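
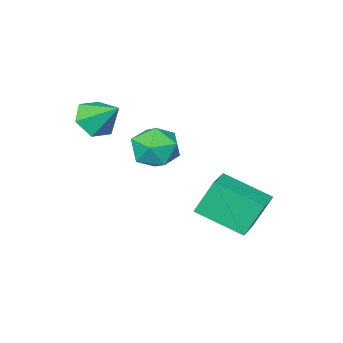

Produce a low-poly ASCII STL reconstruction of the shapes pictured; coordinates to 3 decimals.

solid 
facet normal -0.486 -0.363 0.795
outer loop
vertex -0.247 0.029 3.234
vertex 0.364 -0.734 3.259
vertex 0.575 0.08 3.76
endloop
endfacet
facet normal -0.520 0.350 0.779
outer loop
vertex -0.247 0.029 3.234
vertex 0.575 0.08 3.76
vertex 0.289 0.846 3.225
endloop
endfacet
facet normal -0.824 0.542 0.163
outer loop
vertex -0.247 0.029 3.234
vertex 0.289 0.846 3.225
vertex -0.099 0.507 2.394
endloop
endfacet
facet normal -0.978 -0.051 -0.202
outer loop
vertex -0.247 0.029 3.234
vertex -0.099 0.507 2.394
vertex -0.052 -0.469 2.415
endloop
endfacet
facet normal -0.770 -0.610 0.188
outer loop
vertex -0.247 0.029 3.234
vertex -0.052 -0.469 2.415
vertex 0.364 -0.734 3.259
endloop
endfacet
facet normal 0.148 0.603 0.784
outer loop
vertex 0.289 0.846 3.225
vertex 0.575 0.08 3.76
vertex 1.232 0.589 3.245
endloop
endfacet
facet normal 0.203 -0.551 0.810
outer loop
vertex 0.575 0.08 3.76
vertex 0.364 -0.734 3.259
vertex 1.279 -0.387 3.266
endloop
endfacet
facet normal -0.256 -0.951 -0.173
outer loop
vertex 0.364 -0.734 3.259
vertex -0.052 -0.469 2.415
vertex 0.891 -0.726 2.435
endloop
endfacet
facet normal -0.594 -0.046 -0.803
outer loop
vertex -0.052 -0.469 2.415
vertex -0.099 0.507 2.394
vertex 0.605 0.04 1.9
endloop
endfacet
facet normal -0.345 0.914 -0.212
outer loop
vertex -0.099 0.507 2.394
vertex 0.289 0.846 3.225
vertex 0.816 0.854 2.401
endloop
endfacet
facet normal 0.978 0.051 0.202
outer loop
vertex 1.427 0.091 2.426
vertex 1.232 0.589 3.245
vertex 1.279 -0.387 3.266
endloop
endfacet
facet normal 0.824 -0.542 -0.163
outer loop
vertex 1.427 0.091 2.426
vertex 1.279 -0.387 3.266
vertex 0.891 -0.726 2.435
endloop
endfacet
facet normal 0.520 -0.350 -0.779
outer loop
vertex 1.427 0.091 2.426
vertex 0.891 -0.726 2.435
vertex 0.605 0.04 1.9
endloop
endfacet
facet normal 0.486 0.363 -0.795
outer loop
vertex 1.427 0.091 2.426
vertex 0.605 0.04 1.9
vertex 0.816 0.854 2.401
endloop
endfacet
facet normal 0.770 0.610 -0.188
outer loop
vertex 1.427 0.091 2.426
vertex 0.816 0.854 2.401
vertex 1.232 0.589 3.245
endloop
endfacet
facet normal 0.594 0.046 0.803
outer loop
vertex 1.279 -0.387 3.266
vertex 1.232 0.589 3.245
vertex 0.575 0.08 3.76
endloop
endfacet
facet normal 0.345 -0.914 0.212
outer loop
vertex 0.891 -0.726 2.435
vertex 1.279 -0.387 3.266
vertex 0.364 -0.734 3.259
endloop
endfacet
facet normal -0.148 -0.603 -0.784
outer loop
vertex 0.605 0.04 1.9
vertex 0.891 -0.726 2.435
vertex -0.052 -0.469 2.415
endloop
endfacet
facet normal -0.203 0.551 -0.810
outer loop
vertex 0.816 0.854 2.401
vertex 0.605 0.04 1.9
vertex -0.099 0.507 2.394
endloop
endfacet
facet normal 0.256 0.951 0.173
outer loop
vertex 1.232 0.589 3.245
vertex 0.816 0.854 2.401
vertex 0.289 0.846 3.225
endloop
endfacet
facet normal 0.154 -0.758 -0.634
outer loop
vertex 1.435 -3.174 3.859
vertex 1.102 -2.699 3.21
vertex 1.955 -2.667 3.379
endloop
endfacet
facet normal 0.627 0.089 0.774
outer loop
vertex 1.435 -3.174 3.859
vertex 1.955 -2.667 3.379
vertex 0.878 -1.601 4.13
endloop
endfacet
facet normal 0.154 -0.758 -0.634
outer loop
vertex 1.955 -2.667 3.379
vertex 1.102 -2.699 3.21
vertex 1.621 -2.193 2.731
endloop
endfacet
facet normal 0.737 0.668 0.109
outer loop
vertex 1.955 -2.667 3.379
vertex 1.621 -2.193 2.731
vertex 0.878 -1.601 4.13
endloop
endfacet
facet normal 0.154 -0.758 -0.634
outer loop
vertex 1.621 -2.193 2.731
vertex 1.102 -2.699 3.21
vertex 0.768 -2.225 2.562
endloop
endfacet
facet normal 0.039 0.927 -0.372
outer loop
vertex 1.621 -2.193 2.731
vertex 0.768 -2.225 2.562
vertex 0.878 -1.601 4.13
endloop
endfacet
facet normal 0.154 -0.758 -0.634
outer loop
vertex 0.768 -2.225 2.562
vertex 1.102 -2.699 3.21
vertex 0.249 -2.732 3.042
endloop
endfacet
facet normal -0.770 0.610 -0.189
outer loop
vertex 0.768 -2.225 2.562
vertex 0.249 -2.732 3.042
vertex 0.878 -1.601 4.13
endloop
endfacet
facet normal 0.154 -0.758 -0.634
outer loop
vertex 0.249 -2.732 3.042
vertex 1.102 -2.699 3.21
vertex 0.582 -3.206 3.69
endloop
endfacet
facet normal -0.879 0.032 0.475
outer loop
vertex 0.249 -2.732 3.042
vertex 0.582 -3.206 3.69
vertex 0.878 -1.601 4.13
endloop
endfacet
facet normal 0.154 -0.758 -0.634
outer loop
vertex 0.582 -3.206 3.69
vertex 1.102 -2.699 3.21
vertex 1.435 -3.174 3.859
endloop
endfacet
facet normal -0.181 -0.229 0.957
outer loop
vertex 0.582 -3.206 3.69
vertex 1.435 -3.174 3.859
vertex 0.878 -1.601 4.13
endloop
endfacet
facet normal -0.467 0.790 -0.397
outer loop
vertex -3.122 1.883 -0.11
vertex -2.153 2.571 0.118
vertex -2.526 1.517 -1.538
endloop
endfacet
facet normal -0.801 -0.568 -0.189
outer loop
vertex -1.587 -0.071 -0.738
vertex -3.122 1.883 -0.11
vertex -2.526 1.517 -1.538
endloop
endfacet
facet normal -0.466 0.790 -0.398
outer loop
vertex -2.526 1.517 -1.538
vertex -2.153 2.571 0.118
vertex -1.557 2.204 -1.309
endloop
endfacet
facet normal 0.375 -0.230 -0.898
outer loop
vertex -1.557 2.204 -1.309
vertex -1.587 -0.071 -0.738
vertex -2.526 1.517 -1.538
endloop
endfacet
facet normal -0.375 0.231 0.898
outer loop
vertex -3.122 1.883 -0.11
vertex -1.214 0.983 0.918
vertex -2.153 2.571 0.118
endloop
endfacet
facet normal -0.801 -0.569 -0.188
outer loop
vertex -2.183 0.296 0.689
vertex -3.122 1.883 -0.11
vertex -1.587 -0.071 -0.738
endloop
endfacet
facet normal -0.375 0.230 0.898
outer loop
vertex -2.183 0.296 0.689
vertex -1.214 0.983 0.918
vertex -3.122 1.883 -0.11
endloop
endfacet
facet normal 0.801 0.568 0.188
outer loop
vertex -2.153 2.571 0.118
vertex -1.214 0.983 0.918
vertex -1.557 2.204 -1.309
endloop
endfacet
facet normal 0.375 -0.230 -0.898
outer loop
vertex -0.618 0.617 -0.51
vertex -1.587 -0.071 -0.738
vertex -1.557 2.204 -1.309
endloop
endfacet
facet normal 0.801 0.569 0.188
outer loop
vertex -1.557 2.204 -1.309
vertex -1.214 0.983 0.918
vertex -0.618 0.617 -0.51
endloop
endfacet
facet normal 0.467 -0.790 0.398
outer loop
vertex -0.618 0.617 -0.51
vertex -2.183 0.296 0.689
vertex -1.587 -0.071 -0.738
endloop
endfacet
facet normal 0.466 -0.790 0.397
outer loop
vertex -1.214 0.983 0.918
vertex -2.183 0.296 0.689
vertex -0.618 0.617 -0.51
endloop
endfacet

endsolid


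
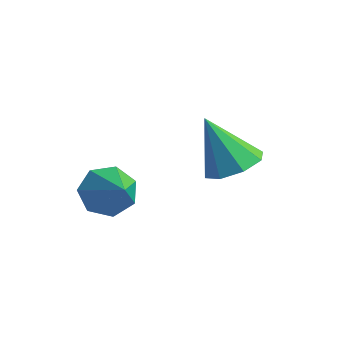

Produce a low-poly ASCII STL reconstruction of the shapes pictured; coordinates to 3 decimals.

solid 
facet normal 0.418 0.191 -0.888
outer loop
vertex 4.791 1.74 0.684
vertex 4.052 2.164 0.427
vertex 4.807 2.404 0.834
endloop
endfacet
facet normal 0.657 -0.181 0.732
outer loop
vertex 4.791 1.74 0.684
vertex 4.807 2.404 0.834
vertex 3.288 1.816 2.053
endloop
endfacet
facet normal 0.418 0.190 -0.888
outer loop
vertex 4.807 2.404 0.834
vertex 4.052 2.164 0.427
vertex 4.38 2.928 0.745
endloop
endfacet
facet normal 0.429 0.479 0.766
outer loop
vertex 4.807 2.404 0.834
vertex 4.38 2.928 0.745
vertex 3.288 1.816 2.053
endloop
endfacet
facet normal 0.419 0.190 -0.888
outer loop
vertex 4.38 2.928 0.745
vertex 4.052 2.164 0.427
vertex 3.762 3.004 0.47
endloop
endfacet
facet normal -0.151 0.812 0.564
outer loop
vertex 4.38 2.928 0.745
vertex 3.762 3.004 0.47
vertex 3.288 1.816 2.053
endloop
endfacet
facet normal 0.418 0.190 -0.888
outer loop
vertex 3.762 3.004 0.47
vertex 4.052 2.164 0.427
vertex 3.313 2.588 0.17
endloop
endfacet
facet normal -0.742 0.624 0.246
outer loop
vertex 3.762 3.004 0.47
vertex 3.313 2.588 0.17
vertex 3.288 1.816 2.053
endloop
endfacet
facet normal 0.418 0.190 -0.889
outer loop
vertex 3.313 2.588 0.17
vertex 4.052 2.164 0.427
vertex 3.298 1.923 0.021
endloop
endfacet
facet normal -1.000 0.023 -0.004
outer loop
vertex 3.313 2.588 0.17
vertex 3.298 1.923 0.021
vertex 3.288 1.816 2.053
endloop
endfacet
facet normal 0.418 0.190 -0.889
outer loop
vertex 3.298 1.923 0.021
vertex 4.052 2.164 0.427
vertex 3.725 1.4 0.11
endloop
endfacet
facet normal -0.771 -0.636 -0.037
outer loop
vertex 3.298 1.923 0.021
vertex 3.725 1.4 0.11
vertex 3.288 1.816 2.053
endloop
endfacet
facet normal 0.417 0.190 -0.889
outer loop
vertex 3.725 1.4 0.11
vertex 4.052 2.164 0.427
vertex 4.343 1.324 0.384
endloop
endfacet
facet normal -0.192 -0.968 0.164
outer loop
vertex 3.725 1.4 0.11
vertex 4.343 1.324 0.384
vertex 3.288 1.816 2.053
endloop
endfacet
facet normal 0.418 0.190 -0.888
outer loop
vertex 4.343 1.324 0.384
vertex 4.052 2.164 0.427
vertex 4.791 1.74 0.684
endloop
endfacet
facet normal 0.400 -0.779 0.483
outer loop
vertex 4.343 1.324 0.384
vertex 4.791 1.74 0.684
vertex 3.288 1.816 2.053
endloop
endfacet
facet normal -0.777 0.334 -0.535
outer loop
vertex 2.599 -0.874 -0.867
vertex 2.194 -0.679 -0.157
vertex 2.713 -0.2 -0.612
endloop
endfacet
facet normal 0.888 0.024 -0.459
outer loop
vertex 2.599 -0.874 -0.867
vertex 2.713 -0.2 -0.612
vertex 3.406 -1.201 0.677
endloop
endfacet
facet normal -0.777 0.335 -0.533
outer loop
vertex 2.713 -0.2 -0.612
vertex 2.194 -0.679 -0.157
vertex 2.437 0.112 -0.014
endloop
endfacet
facet normal 0.792 0.609 0.048
outer loop
vertex 2.713 -0.2 -0.612
vertex 2.437 0.112 -0.014
vertex 3.406 -1.201 0.677
endloop
endfacet
facet normal -0.776 0.335 -0.534
outer loop
vertex 2.437 0.112 -0.014
vertex 2.194 -0.679 -0.157
vertex 1.978 -0.171 0.476
endloop
endfacet
facet normal 0.354 0.627 0.694
outer loop
vertex 2.437 0.112 -0.014
vertex 1.978 -0.171 0.476
vertex 3.406 -1.201 0.677
endloop
endfacet
facet normal -0.777 0.334 -0.533
outer loop
vertex 1.978 -0.171 0.476
vertex 2.194 -0.679 -0.157
vertex 1.682 -0.837 0.49
endloop
endfacet
facet normal -0.094 0.063 0.994
outer loop
vertex 1.978 -0.171 0.476
vertex 1.682 -0.837 0.49
vertex 3.406 -1.201 0.677
endloop
endfacet
facet normal -0.777 0.334 -0.534
outer loop
vertex 1.682 -0.837 0.49
vertex 2.194 -0.679 -0.157
vertex 1.772 -1.384 0.017
endloop
endfacet
facet normal -0.217 -0.659 0.720
outer loop
vertex 1.682 -0.837 0.49
vertex 1.772 -1.384 0.017
vertex 3.406 -1.201 0.677
endloop
endfacet
facet normal -0.777 0.333 -0.534
outer loop
vertex 1.772 -1.384 0.017
vertex 2.194 -0.679 -0.157
vertex 2.18 -1.4 -0.587
endloop
endfacet
facet normal 0.079 -0.994 0.080
outer loop
vertex 1.772 -1.384 0.017
vertex 2.18 -1.4 -0.587
vertex 3.406 -1.201 0.677
endloop
endfacet
facet normal -0.776 0.334 -0.535
outer loop
vertex 2.18 -1.4 -0.587
vertex 2.194 -0.679 -0.157
vertex 2.599 -0.874 -0.867
endloop
endfacet
facet normal 0.570 -0.691 -0.444
outer loop
vertex 2.18 -1.4 -0.587
vertex 2.599 -0.874 -0.867
vertex 3.406 -1.201 0.677
endloop
endfacet

endsolid


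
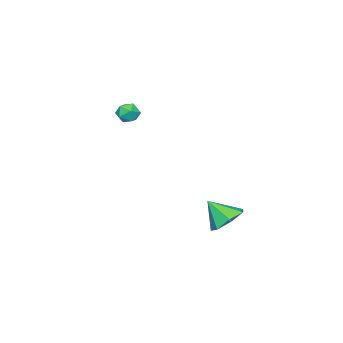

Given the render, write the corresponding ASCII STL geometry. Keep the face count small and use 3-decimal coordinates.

solid 
facet normal -0.710 0.518 0.476
outer loop
vertex -0.248 -1.651 3.05
vertex -0.624 -2.183 3.068
vertex -0.208 -2.06 3.555
endloop
endfacet
facet normal -0.062 0.773 0.631
outer loop
vertex -0.248 -1.651 3.05
vertex -0.208 -2.06 3.555
vertex 0.334 -1.807 3.298
endloop
endfacet
facet normal 0.250 0.968 0.021
outer loop
vertex -0.248 -1.651 3.05
vertex 0.334 -1.807 3.298
vertex 0.254 -1.772 2.652
endloop
endfacet
facet normal -0.205 0.834 -0.512
outer loop
vertex -0.248 -1.651 3.05
vertex 0.254 -1.772 2.652
vertex -0.338 -2.005 2.51
endloop
endfacet
facet normal -0.798 0.556 -0.232
outer loop
vertex -0.248 -1.651 3.05
vertex -0.338 -2.005 2.51
vertex -0.624 -2.183 3.068
endloop
endfacet
facet normal 0.321 0.243 0.916
outer loop
vertex 0.334 -1.807 3.298
vertex -0.208 -2.06 3.555
vertex 0.318 -2.435 3.47
endloop
endfacet
facet normal -0.728 -0.169 0.664
outer loop
vertex -0.208 -2.06 3.555
vertex -0.624 -2.183 3.068
vertex -0.274 -2.668 3.328
endloop
endfacet
facet normal -0.870 -0.110 -0.481
outer loop
vertex -0.624 -2.183 3.068
vertex -0.338 -2.005 2.51
vertex -0.354 -2.633 2.682
endloop
endfacet
facet normal 0.091 0.340 -0.936
outer loop
vertex -0.338 -2.005 2.51
vertex 0.254 -1.772 2.652
vertex 0.188 -2.38 2.425
endloop
endfacet
facet normal 0.827 0.558 -0.072
outer loop
vertex 0.254 -1.772 2.652
vertex 0.334 -1.807 3.298
vertex 0.604 -2.257 2.912
endloop
endfacet
facet normal 0.205 -0.834 0.512
outer loop
vertex 0.228 -2.789 2.93
vertex 0.318 -2.435 3.47
vertex -0.274 -2.668 3.328
endloop
endfacet
facet normal -0.250 -0.968 -0.021
outer loop
vertex 0.228 -2.789 2.93
vertex -0.274 -2.668 3.328
vertex -0.354 -2.633 2.682
endloop
endfacet
facet normal 0.062 -0.773 -0.631
outer loop
vertex 0.228 -2.789 2.93
vertex -0.354 -2.633 2.682
vertex 0.188 -2.38 2.425
endloop
endfacet
facet normal 0.710 -0.518 -0.476
outer loop
vertex 0.228 -2.789 2.93
vertex 0.188 -2.38 2.425
vertex 0.604 -2.257 2.912
endloop
endfacet
facet normal 0.798 -0.556 0.232
outer loop
vertex 0.228 -2.789 2.93
vertex 0.604 -2.257 2.912
vertex 0.318 -2.435 3.47
endloop
endfacet
facet normal -0.091 -0.340 0.936
outer loop
vertex -0.274 -2.668 3.328
vertex 0.318 -2.435 3.47
vertex -0.208 -2.06 3.555
endloop
endfacet
facet normal -0.827 -0.558 0.072
outer loop
vertex -0.354 -2.633 2.682
vertex -0.274 -2.668 3.328
vertex -0.624 -2.183 3.068
endloop
endfacet
facet normal -0.321 -0.243 -0.916
outer loop
vertex 0.188 -2.38 2.425
vertex -0.354 -2.633 2.682
vertex -0.338 -2.005 2.51
endloop
endfacet
facet normal 0.728 0.169 -0.664
outer loop
vertex 0.604 -2.257 2.912
vertex 0.188 -2.38 2.425
vertex 0.254 -1.772 2.652
endloop
endfacet
facet normal 0.870 0.110 0.481
outer loop
vertex 0.318 -2.435 3.47
vertex 0.604 -2.257 2.912
vertex 0.334 -1.807 3.298
endloop
endfacet
facet normal -0.210 0.628 -0.749
outer loop
vertex 1.52 3.553 -2.477
vertex 0.979 4.089 -1.876
vertex 1.925 4.171 -2.073
endloop
endfacet
facet normal 0.836 -0.548 0.001
outer loop
vertex 1.52 3.553 -2.477
vertex 1.925 4.171 -2.073
vertex 1.281 3.191 -0.804
endloop
endfacet
facet normal -0.210 0.628 -0.750
outer loop
vertex 1.925 4.171 -2.073
vertex 0.979 4.089 -1.876
vertex 1.617 4.727 -1.521
endloop
endfacet
facet normal 0.884 0.025 0.468
outer loop
vertex 1.925 4.171 -2.073
vertex 1.617 4.727 -1.521
vertex 1.281 3.191 -0.804
endloop
endfacet
facet normal -0.211 0.628 -0.749
outer loop
vertex 1.617 4.727 -1.521
vertex 0.979 4.089 -1.876
vertex 0.829 4.802 -1.236
endloop
endfacet
facet normal 0.349 0.333 0.876
outer loop
vertex 1.617 4.727 -1.521
vertex 0.829 4.802 -1.236
vertex 1.281 3.191 -0.804
endloop
endfacet
facet normal -0.211 0.628 -0.749
outer loop
vertex 0.829 4.802 -1.236
vertex 0.979 4.089 -1.876
vertex 0.153 4.34 -1.433
endloop
endfacet
facet normal -0.366 0.144 0.919
outer loop
vertex 0.829 4.802 -1.236
vertex 0.153 4.34 -1.433
vertex 1.281 3.191 -0.804
endloop
endfacet
facet normal -0.212 0.627 -0.750
outer loop
vertex 0.153 4.34 -1.433
vertex 0.979 4.089 -1.876
vertex 0.1 3.688 -1.963
endloop
endfacet
facet normal -0.722 -0.400 0.564
outer loop
vertex 0.153 4.34 -1.433
vertex 0.1 3.688 -1.963
vertex 1.281 3.191 -0.804
endloop
endfacet
facet normal -0.212 0.627 -0.749
outer loop
vertex 0.1 3.688 -1.963
vertex 0.979 4.089 -1.876
vertex 0.708 3.338 -2.428
endloop
endfacet
facet normal -0.451 -0.889 0.079
outer loop
vertex 0.1 3.688 -1.963
vertex 0.708 3.338 -2.428
vertex 1.281 3.191 -0.804
endloop
endfacet
facet normal -0.211 0.627 -0.750
outer loop
vertex 0.708 3.338 -2.428
vertex 0.979 4.089 -1.876
vertex 1.52 3.553 -2.477
endloop
endfacet
facet normal 0.242 -0.955 -0.172
outer loop
vertex 0.708 3.338 -2.428
vertex 1.52 3.553 -2.477
vertex 1.281 3.191 -0.804
endloop
endfacet

endsolid


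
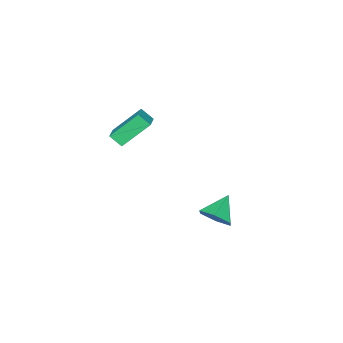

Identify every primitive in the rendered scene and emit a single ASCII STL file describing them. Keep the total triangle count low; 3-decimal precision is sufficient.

solid 
facet normal 0.816 0.170 -0.552
outer loop
vertex 0.842 2.773 1.719
vertex 0.35 3.335 1.164
vertex 0.783 3.681 1.911
endloop
endfacet
facet normal 0.111 -0.199 0.974
outer loop
vertex 0.842 2.773 1.719
vertex 0.783 3.681 1.911
vertex -0.85 3.085 1.976
endloop
endfacet
facet normal 0.816 0.170 -0.552
outer loop
vertex 0.783 3.681 1.911
vertex 0.35 3.335 1.164
vertex 0.291 4.243 1.357
endloop
endfacet
facet normal -0.188 0.601 0.777
outer loop
vertex 0.783 3.681 1.911
vertex 0.291 4.243 1.357
vertex -0.85 3.085 1.976
endloop
endfacet
facet normal 0.817 0.170 -0.551
outer loop
vertex 0.291 4.243 1.357
vertex 0.35 3.335 1.164
vertex -0.141 3.897 0.61
endloop
endfacet
facet normal -0.692 0.718 0.068
outer loop
vertex 0.291 4.243 1.357
vertex -0.141 3.897 0.61
vertex -0.85 3.085 1.976
endloop
endfacet
facet normal 0.817 0.170 -0.552
outer loop
vertex -0.141 3.897 0.61
vertex 0.35 3.335 1.164
vertex -0.082 2.989 0.418
endloop
endfacet
facet normal -0.896 0.036 -0.444
outer loop
vertex -0.141 3.897 0.61
vertex -0.082 2.989 0.418
vertex -0.85 3.085 1.976
endloop
endfacet
facet normal 0.817 0.170 -0.552
outer loop
vertex -0.082 2.989 0.418
vertex 0.35 3.335 1.164
vertex 0.409 2.427 0.972
endloop
endfacet
facet normal -0.596 -0.764 -0.247
outer loop
vertex -0.082 2.989 0.418
vertex 0.409 2.427 0.972
vertex -0.85 3.085 1.976
endloop
endfacet
facet normal 0.816 0.170 -0.552
outer loop
vertex 0.409 2.427 0.972
vertex 0.35 3.335 1.164
vertex 0.842 2.773 1.719
endloop
endfacet
facet normal -0.092 -0.882 0.462
outer loop
vertex 0.409 2.427 0.972
vertex 0.842 2.773 1.719
vertex -0.85 3.085 1.976
endloop
endfacet
facet normal -0.775 -0.552 -0.307
outer loop
vertex 0.066 -3.858 3.314
vertex -1.1 -3.019 4.749
vertex -0.161 -3.235 2.766
endloop
endfacet
facet normal 0.574 -0.413 -0.707
outer loop
vertex 0.56 -2.721 3.051
vertex 0.066 -3.858 3.314
vertex -0.161 -3.235 2.766
endloop
endfacet
facet normal -0.775 -0.552 -0.307
outer loop
vertex -0.161 -3.235 2.766
vertex -1.1 -3.019 4.749
vertex -1.327 -2.396 4.201
endloop
endfacet
facet normal -0.264 0.724 -0.638
outer loop
vertex -1.327 -2.396 4.201
vertex 0.56 -2.721 3.051
vertex -0.161 -3.235 2.766
endloop
endfacet
facet normal 0.264 -0.724 0.638
outer loop
vertex 0.066 -3.858 3.314
vertex -0.379 -2.505 5.034
vertex -1.1 -3.019 4.749
endloop
endfacet
facet normal 0.574 -0.413 -0.707
outer loop
vertex 0.787 -3.344 3.599
vertex 0.066 -3.858 3.314
vertex 0.56 -2.721 3.051
endloop
endfacet
facet normal 0.264 -0.724 0.638
outer loop
vertex 0.787 -3.344 3.599
vertex -0.379 -2.505 5.034
vertex 0.066 -3.858 3.314
endloop
endfacet
facet normal -0.574 0.413 0.707
outer loop
vertex -1.1 -3.019 4.749
vertex -0.379 -2.505 5.034
vertex -1.327 -2.396 4.201
endloop
endfacet
facet normal -0.264 0.724 -0.638
outer loop
vertex -0.606 -1.882 4.486
vertex 0.56 -2.721 3.051
vertex -1.327 -2.396 4.201
endloop
endfacet
facet normal -0.574 0.413 0.707
outer loop
vertex -1.327 -2.396 4.201
vertex -0.379 -2.505 5.034
vertex -0.606 -1.882 4.486
endloop
endfacet
facet normal 0.775 0.552 0.307
outer loop
vertex -0.606 -1.882 4.486
vertex 0.787 -3.344 3.599
vertex 0.56 -2.721 3.051
endloop
endfacet
facet normal 0.775 0.552 0.307
outer loop
vertex -0.379 -2.505 5.034
vertex 0.787 -3.344 3.599
vertex -0.606 -1.882 4.486
endloop
endfacet

endsolid


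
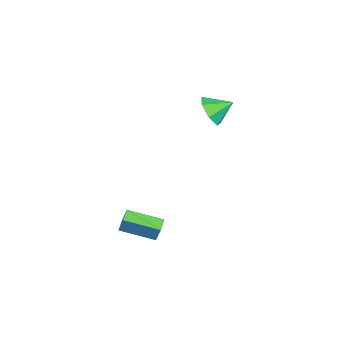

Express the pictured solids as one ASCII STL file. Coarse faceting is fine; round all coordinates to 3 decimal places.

solid 
facet normal -0.966 0.130 0.225
outer loop
vertex 2.933 -3.603 -2.634
vertex 3.068 -1.67 -3.17
vertex 2.639 -3.886 -3.73
endloop
endfacet
facet normal -0.067 -0.962 0.266
outer loop
vertex 3.412 -3.99 -3.91
vertex 2.933 -3.603 -2.634
vertex 2.639 -3.886 -3.73
endloop
endfacet
facet normal -0.966 0.130 0.225
outer loop
vertex 2.639 -3.886 -3.73
vertex 3.068 -1.67 -3.17
vertex 2.775 -1.953 -4.266
endloop
endfacet
facet normal -0.251 -0.242 -0.937
outer loop
vertex 2.775 -1.953 -4.266
vertex 3.412 -3.99 -3.91
vertex 2.639 -3.886 -3.73
endloop
endfacet
facet normal 0.251 0.242 0.937
outer loop
vertex 2.933 -3.603 -2.634
vertex 3.841 -1.774 -3.35
vertex 3.068 -1.67 -3.17
endloop
endfacet
facet normal -0.067 -0.962 0.266
outer loop
vertex 3.705 -3.707 -2.814
vertex 2.933 -3.603 -2.634
vertex 3.412 -3.99 -3.91
endloop
endfacet
facet normal 0.251 0.242 0.937
outer loop
vertex 3.705 -3.707 -2.814
vertex 3.841 -1.774 -3.35
vertex 2.933 -3.603 -2.634
endloop
endfacet
facet normal 0.067 0.962 -0.266
outer loop
vertex 3.068 -1.67 -3.17
vertex 3.841 -1.774 -3.35
vertex 2.775 -1.953 -4.266
endloop
endfacet
facet normal -0.251 -0.242 -0.937
outer loop
vertex 3.547 -2.057 -4.446
vertex 3.412 -3.99 -3.91
vertex 2.775 -1.953 -4.266
endloop
endfacet
facet normal 0.067 0.962 -0.266
outer loop
vertex 2.775 -1.953 -4.266
vertex 3.841 -1.774 -3.35
vertex 3.547 -2.057 -4.446
endloop
endfacet
facet normal 0.966 -0.130 -0.225
outer loop
vertex 3.547 -2.057 -4.446
vertex 3.705 -3.707 -2.814
vertex 3.412 -3.99 -3.91
endloop
endfacet
facet normal 0.966 -0.130 -0.225
outer loop
vertex 3.841 -1.774 -3.35
vertex 3.705 -3.707 -2.814
vertex 3.547 -2.057 -4.446
endloop
endfacet
facet normal 0.113 -0.857 -0.503
outer loop
vertex 0.671 0.039 4.149
vertex 0.245 0.46 3.336
vertex 1.221 0.437 3.594
endloop
endfacet
facet normal 0.572 0.283 0.770
outer loop
vertex 0.671 0.039 4.149
vertex 1.221 0.437 3.594
vertex 0.095 1.6 4.004
endloop
endfacet
facet normal 0.112 -0.858 -0.501
outer loop
vertex 1.221 0.437 3.594
vertex 0.245 0.46 3.336
vertex 1.035 0.851 2.844
endloop
endfacet
facet normal 0.738 0.652 0.177
outer loop
vertex 1.221 0.437 3.594
vertex 1.035 0.851 2.844
vertex 0.095 1.6 4.004
endloop
endfacet
facet normal 0.112 -0.858 -0.502
outer loop
vertex 1.035 0.851 2.844
vertex 0.245 0.46 3.336
vertex 0.254 0.971 2.465
endloop
endfacet
facet normal 0.300 0.894 -0.334
outer loop
vertex 1.035 0.851 2.844
vertex 0.254 0.971 2.465
vertex 0.095 1.6 4.004
endloop
endfacet
facet normal 0.112 -0.858 -0.502
outer loop
vertex 0.254 0.971 2.465
vertex 0.245 0.46 3.336
vertex -0.534 0.706 2.742
endloop
endfacet
facet normal -0.412 0.828 -0.381
outer loop
vertex 0.254 0.971 2.465
vertex -0.534 0.706 2.742
vertex 0.095 1.6 4.004
endloop
endfacet
facet normal 0.113 -0.857 -0.503
outer loop
vertex -0.534 0.706 2.742
vertex 0.245 0.46 3.336
vertex -0.736 0.255 3.466
endloop
endfacet
facet normal -0.861 0.503 0.073
outer loop
vertex -0.534 0.706 2.742
vertex -0.736 0.255 3.466
vertex 0.095 1.6 4.004
endloop
endfacet
facet normal 0.113 -0.858 -0.502
outer loop
vertex -0.736 0.255 3.466
vertex 0.245 0.46 3.336
vertex -0.2 -0.041 4.092
endloop
endfacet
facet normal -0.710 0.164 0.685
outer loop
vertex -0.736 0.255 3.466
vertex -0.2 -0.041 4.092
vertex 0.095 1.6 4.004
endloop
endfacet
facet normal 0.112 -0.857 -0.502
outer loop
vertex -0.2 -0.041 4.092
vertex 0.245 0.46 3.336
vertex 0.671 0.039 4.149
endloop
endfacet
facet normal -0.071 0.066 0.995
outer loop
vertex -0.2 -0.041 4.092
vertex 0.671 0.039 4.149
vertex 0.095 1.6 4.004
endloop
endfacet

endsolid


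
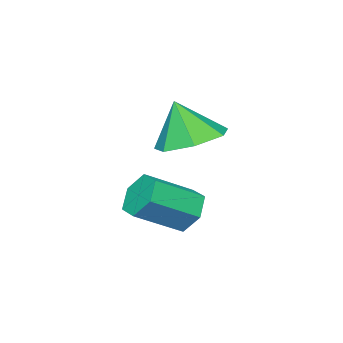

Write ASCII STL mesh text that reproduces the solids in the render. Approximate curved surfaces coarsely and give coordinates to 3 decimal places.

solid 
facet normal -0.782 0.382 -0.493
outer loop
vertex 1.091 1.939 -3.341
vertex 0.675 1.721 -2.85
vertex 0.953 2.341 -2.81
endloop
endfacet
facet normal 0.590 0.710 -0.385
outer loop
vertex 1.091 1.939 -3.341
vertex 0.953 2.341 -2.81
vertex 2.201 1.396 -2.642
endloop
endfacet
facet normal 0.590 0.710 -0.385
outer loop
vertex 2.201 1.396 -2.642
vertex 0.953 2.341 -2.81
vertex 2.063 1.798 -2.111
endloop
endfacet
facet normal 0.782 -0.382 0.493
outer loop
vertex 2.201 1.396 -2.642
vertex 2.063 1.798 -2.111
vertex 1.785 1.179 -2.15
endloop
endfacet
facet normal -0.782 0.382 -0.493
outer loop
vertex 0.953 2.341 -2.81
vertex 0.675 1.721 -2.85
vertex 0.537 2.123 -2.319
endloop
endfacet
facet normal 0.118 0.866 0.485
outer loop
vertex 0.953 2.341 -2.81
vertex 0.537 2.123 -2.319
vertex 2.063 1.798 -2.111
endloop
endfacet
facet normal 0.119 0.867 0.484
outer loop
vertex 2.063 1.798 -2.111
vertex 0.537 2.123 -2.319
vertex 1.647 1.58 -1.619
endloop
endfacet
facet normal 0.782 -0.382 0.492
outer loop
vertex 2.063 1.798 -2.111
vertex 1.647 1.58 -1.619
vertex 1.785 1.179 -2.15
endloop
endfacet
facet normal -0.782 0.382 -0.493
outer loop
vertex 0.537 2.123 -2.319
vertex 0.675 1.721 -2.85
vertex 0.259 1.504 -2.358
endloop
endfacet
facet normal -0.471 0.157 0.868
outer loop
vertex 0.537 2.123 -2.319
vertex 0.259 1.504 -2.358
vertex 1.647 1.58 -1.619
endloop
endfacet
facet normal -0.471 0.155 0.868
outer loop
vertex 1.647 1.58 -1.619
vertex 0.259 1.504 -2.358
vertex 1.369 0.961 -1.659
endloop
endfacet
facet normal 0.782 -0.383 0.492
outer loop
vertex 1.647 1.58 -1.619
vertex 1.369 0.961 -1.659
vertex 1.785 1.179 -2.15
endloop
endfacet
facet normal -0.782 0.382 -0.493
outer loop
vertex 0.259 1.504 -2.358
vertex 0.675 1.721 -2.85
vertex 0.397 1.102 -2.889
endloop
endfacet
facet normal -0.590 -0.710 0.385
outer loop
vertex 0.259 1.504 -2.358
vertex 0.397 1.102 -2.889
vertex 1.369 0.961 -1.659
endloop
endfacet
facet normal -0.590 -0.710 0.385
outer loop
vertex 1.369 0.961 -1.659
vertex 0.397 1.102 -2.889
vertex 1.507 0.559 -2.19
endloop
endfacet
facet normal 0.782 -0.382 0.493
outer loop
vertex 1.369 0.961 -1.659
vertex 1.507 0.559 -2.19
vertex 1.785 1.179 -2.15
endloop
endfacet
facet normal -0.782 0.382 -0.492
outer loop
vertex 0.397 1.102 -2.889
vertex 0.675 1.721 -2.85
vertex 0.813 1.32 -3.381
endloop
endfacet
facet normal -0.119 -0.867 -0.485
outer loop
vertex 0.397 1.102 -2.889
vertex 0.813 1.32 -3.381
vertex 1.507 0.559 -2.19
endloop
endfacet
facet normal -0.118 -0.867 -0.485
outer loop
vertex 1.507 0.559 -2.19
vertex 0.813 1.32 -3.381
vertex 1.923 0.777 -2.681
endloop
endfacet
facet normal 0.782 -0.382 0.493
outer loop
vertex 1.507 0.559 -2.19
vertex 1.923 0.777 -2.681
vertex 1.785 1.179 -2.15
endloop
endfacet
facet normal -0.782 0.383 -0.492
outer loop
vertex 0.813 1.32 -3.381
vertex 0.675 1.721 -2.85
vertex 1.091 1.939 -3.341
endloop
endfacet
facet normal 0.471 -0.156 -0.868
outer loop
vertex 0.813 1.32 -3.381
vertex 1.091 1.939 -3.341
vertex 1.923 0.777 -2.681
endloop
endfacet
facet normal 0.470 -0.157 -0.868
outer loop
vertex 1.923 0.777 -2.681
vertex 1.091 1.939 -3.341
vertex 2.201 1.396 -2.642
endloop
endfacet
facet normal 0.782 -0.382 0.493
outer loop
vertex 1.923 0.777 -2.681
vertex 2.201 1.396 -2.642
vertex 1.785 1.179 -2.15
endloop
endfacet
facet normal -0.127 0.324 -0.937
outer loop
vertex 1.327 1.536 -0.808
vertex 0.4 1.586 -0.665
vertex 1.05 2.249 -0.524
endloop
endfacet
facet normal 0.846 0.122 0.520
outer loop
vertex 1.327 1.536 -0.808
vertex 1.05 2.249 -0.524
vertex 0.56 1.174 0.525
endloop
endfacet
facet normal -0.127 0.324 -0.938
outer loop
vertex 1.05 2.249 -0.524
vertex 0.4 1.586 -0.665
vertex 0.283 2.462 -0.347
endloop
endfacet
facet normal 0.332 0.577 0.746
outer loop
vertex 1.05 2.249 -0.524
vertex 0.283 2.462 -0.347
vertex 0.56 1.174 0.525
endloop
endfacet
facet normal -0.126 0.324 -0.938
outer loop
vertex 0.283 2.462 -0.347
vertex 0.4 1.586 -0.665
vertex -0.396 2.015 -0.41
endloop
endfacet
facet normal -0.378 0.462 0.802
outer loop
vertex 0.283 2.462 -0.347
vertex -0.396 2.015 -0.41
vertex 0.56 1.174 0.525
endloop
endfacet
facet normal -0.126 0.324 -0.938
outer loop
vertex -0.396 2.015 -0.41
vertex 0.4 1.586 -0.665
vertex -0.476 1.245 -0.665
endloop
endfacet
facet normal -0.751 -0.136 0.646
outer loop
vertex -0.396 2.015 -0.41
vertex -0.476 1.245 -0.665
vertex 0.56 1.174 0.525
endloop
endfacet
facet normal -0.126 0.323 -0.938
outer loop
vertex -0.476 1.245 -0.665
vertex 0.4 1.586 -0.665
vertex 0.103 0.731 -0.92
endloop
endfacet
facet normal -0.506 -0.766 0.395
outer loop
vertex -0.476 1.245 -0.665
vertex 0.103 0.731 -0.92
vertex 0.56 1.174 0.525
endloop
endfacet
facet normal -0.127 0.324 -0.938
outer loop
vertex 0.103 0.731 -0.92
vertex 0.4 1.586 -0.665
vertex 0.906 0.861 -0.984
endloop
endfacet
facet normal 0.174 -0.956 0.238
outer loop
vertex 0.103 0.731 -0.92
vertex 0.906 0.861 -0.984
vertex 0.56 1.174 0.525
endloop
endfacet
facet normal -0.127 0.324 -0.938
outer loop
vertex 0.906 0.861 -0.984
vertex 0.4 1.586 -0.665
vertex 1.327 1.536 -0.808
endloop
endfacet
facet normal 0.775 -0.560 0.294
outer loop
vertex 0.906 0.861 -0.984
vertex 1.327 1.536 -0.808
vertex 0.56 1.174 0.525
endloop
endfacet

endsolid


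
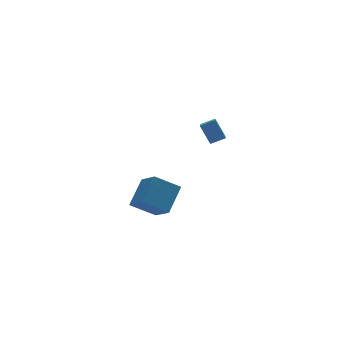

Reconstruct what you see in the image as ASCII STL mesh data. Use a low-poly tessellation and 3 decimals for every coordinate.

solid 
facet normal -0.889 0.252 -0.382
outer loop
vertex -2.307 -3.116 3.567
vertex -2.535 -2.366 4.592
vertex -1.847 -2.273 3.052
endloop
endfacet
facet normal 0.177 -0.582 -0.794
outer loop
vertex -1.065 -2.494 3.388
vertex -2.307 -3.116 3.567
vertex -1.847 -2.273 3.052
endloop
endfacet
facet normal -0.889 0.252 -0.382
outer loop
vertex -1.847 -2.273 3.052
vertex -2.535 -2.366 4.592
vertex -2.075 -1.523 4.077
endloop
endfacet
facet normal 0.422 0.774 -0.472
outer loop
vertex -2.075 -1.523 4.077
vertex -1.065 -2.494 3.388
vertex -1.847 -2.273 3.052
endloop
endfacet
facet normal -0.422 -0.774 0.472
outer loop
vertex -2.307 -3.116 3.567
vertex -1.753 -2.587 4.928
vertex -2.535 -2.366 4.592
endloop
endfacet
facet normal 0.177 -0.582 -0.794
outer loop
vertex -1.525 -3.337 3.903
vertex -2.307 -3.116 3.567
vertex -1.065 -2.494 3.388
endloop
endfacet
facet normal -0.422 -0.774 0.472
outer loop
vertex -1.525 -3.337 3.903
vertex -1.753 -2.587 4.928
vertex -2.307 -3.116 3.567
endloop
endfacet
facet normal -0.177 0.582 0.794
outer loop
vertex -2.535 -2.366 4.592
vertex -1.753 -2.587 4.928
vertex -2.075 -1.523 4.077
endloop
endfacet
facet normal 0.422 0.774 -0.472
outer loop
vertex -1.293 -1.744 4.413
vertex -1.065 -2.494 3.388
vertex -2.075 -1.523 4.077
endloop
endfacet
facet normal -0.177 0.582 0.794
outer loop
vertex -2.075 -1.523 4.077
vertex -1.753 -2.587 4.928
vertex -1.293 -1.744 4.413
endloop
endfacet
facet normal 0.889 -0.252 0.382
outer loop
vertex -1.293 -1.744 4.413
vertex -1.525 -3.337 3.903
vertex -1.065 -2.494 3.388
endloop
endfacet
facet normal 0.889 -0.252 0.382
outer loop
vertex -1.753 -2.587 4.928
vertex -1.525 -3.337 3.903
vertex -1.293 -1.744 4.413
endloop
endfacet
facet normal -0.767 0.386 0.513
outer loop
vertex -3.755 0.625 -0.963
vertex -3.803 2.148 -2.179
vertex -4.98 -0.313 -2.088
endloop
endfacet
facet normal 0.025 -0.781 0.624
outer loop
vertex -3.677 -0.968 -2.961
vertex -3.755 0.625 -0.963
vertex -4.98 -0.313 -2.088
endloop
endfacet
facet normal -0.767 0.386 0.513
outer loop
vertex -4.98 -0.313 -2.088
vertex -3.803 2.148 -2.179
vertex -5.029 1.21 -3.305
endloop
endfacet
facet normal -0.642 -0.491 -0.589
outer loop
vertex -5.029 1.21 -3.305
vertex -3.677 -0.968 -2.961
vertex -4.98 -0.313 -2.088
endloop
endfacet
facet normal 0.642 0.491 0.589
outer loop
vertex -3.755 0.625 -0.963
vertex -2.5 1.493 -3.052
vertex -3.803 2.148 -2.179
endloop
endfacet
facet normal 0.025 -0.781 0.624
outer loop
vertex -2.451 -0.03 -1.835
vertex -3.755 0.625 -0.963
vertex -3.677 -0.968 -2.961
endloop
endfacet
facet normal 0.641 0.492 0.589
outer loop
vertex -2.451 -0.03 -1.835
vertex -2.5 1.493 -3.052
vertex -3.755 0.625 -0.963
endloop
endfacet
facet normal -0.025 0.781 -0.624
outer loop
vertex -3.803 2.148 -2.179
vertex -2.5 1.493 -3.052
vertex -5.029 1.21 -3.305
endloop
endfacet
facet normal -0.641 -0.491 -0.590
outer loop
vertex -3.725 0.555 -4.177
vertex -3.677 -0.968 -2.961
vertex -5.029 1.21 -3.305
endloop
endfacet
facet normal -0.025 0.781 -0.624
outer loop
vertex -5.029 1.21 -3.305
vertex -2.5 1.493 -3.052
vertex -3.725 0.555 -4.177
endloop
endfacet
facet normal 0.767 -0.386 -0.513
outer loop
vertex -3.725 0.555 -4.177
vertex -2.451 -0.03 -1.835
vertex -3.677 -0.968 -2.961
endloop
endfacet
facet normal 0.767 -0.386 -0.513
outer loop
vertex -2.5 1.493 -3.052
vertex -2.451 -0.03 -1.835
vertex -3.725 0.555 -4.177
endloop
endfacet

endsolid


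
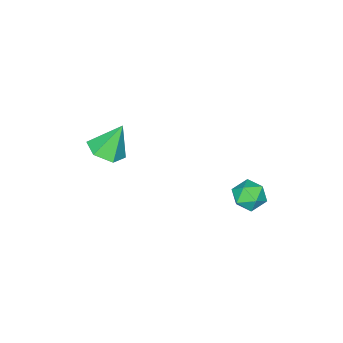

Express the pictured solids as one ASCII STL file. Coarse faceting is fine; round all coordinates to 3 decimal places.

solid 
facet normal 0.372 -0.250 -0.894
outer loop
vertex 4.397 -3.912 0.231
vertex 3.45 -4.0 -0.138
vertex 3.936 -3.104 -0.187
endloop
endfacet
facet normal 0.569 0.610 0.552
outer loop
vertex 4.397 -3.912 0.231
vertex 3.936 -3.104 -0.187
vertex 2.77 -3.54 1.498
endloop
endfacet
facet normal 0.372 -0.250 -0.894
outer loop
vertex 3.936 -3.104 -0.187
vertex 3.45 -4.0 -0.138
vertex 2.989 -3.192 -0.556
endloop
endfacet
facet normal -0.149 0.977 0.150
outer loop
vertex 3.936 -3.104 -0.187
vertex 2.989 -3.192 -0.556
vertex 2.77 -3.54 1.498
endloop
endfacet
facet normal 0.371 -0.251 -0.894
outer loop
vertex 2.989 -3.192 -0.556
vertex 3.45 -4.0 -0.138
vertex 2.503 -4.087 -0.507
endloop
endfacet
facet normal -0.879 0.477 -0.013
outer loop
vertex 2.989 -3.192 -0.556
vertex 2.503 -4.087 -0.507
vertex 2.77 -3.54 1.498
endloop
endfacet
facet normal 0.371 -0.252 -0.894
outer loop
vertex 2.503 -4.087 -0.507
vertex 3.45 -4.0 -0.138
vertex 2.964 -4.895 -0.088
endloop
endfacet
facet normal -0.892 -0.392 0.226
outer loop
vertex 2.503 -4.087 -0.507
vertex 2.964 -4.895 -0.088
vertex 2.77 -3.54 1.498
endloop
endfacet
facet normal 0.371 -0.251 -0.894
outer loop
vertex 2.964 -4.895 -0.088
vertex 3.45 -4.0 -0.138
vertex 3.911 -4.808 0.28
endloop
endfacet
facet normal -0.174 -0.759 0.627
outer loop
vertex 2.964 -4.895 -0.088
vertex 3.911 -4.808 0.28
vertex 2.77 -3.54 1.498
endloop
endfacet
facet normal 0.372 -0.250 -0.894
outer loop
vertex 3.911 -4.808 0.28
vertex 3.45 -4.0 -0.138
vertex 4.397 -3.912 0.231
endloop
endfacet
facet normal 0.556 -0.258 0.790
outer loop
vertex 3.911 -4.808 0.28
vertex 4.397 -3.912 0.231
vertex 2.77 -3.54 1.498
endloop
endfacet
facet normal 0.238 0.948 -0.211
outer loop
vertex 0.786 2.607 -2.575
vertex -0.021 2.889 -2.22
vertex 0.726 2.822 -1.677
endloop
endfacet
facet normal 0.824 0.561 -0.079
outer loop
vertex 0.786 2.607 -2.575
vertex 0.726 2.822 -1.677
vertex 1.207 2.078 -1.944
endloop
endfacet
facet normal 0.839 0.019 -0.544
outer loop
vertex 0.786 2.607 -2.575
vertex 1.207 2.078 -1.944
vertex 0.758 1.686 -2.651
endloop
endfacet
facet normal 0.264 0.071 -0.962
outer loop
vertex 0.786 2.607 -2.575
vertex 0.758 1.686 -2.651
vertex -0.001 2.187 -2.822
endloop
endfacet
facet normal -0.107 0.645 -0.756
outer loop
vertex 0.786 2.607 -2.575
vertex -0.001 2.187 -2.822
vertex -0.021 2.889 -2.22
endloop
endfacet
facet normal 0.765 0.287 0.577
outer loop
vertex 1.207 2.078 -1.944
vertex 0.726 2.822 -1.677
vertex 0.661 2.033 -1.198
endloop
endfacet
facet normal -0.183 0.913 0.364
outer loop
vertex 0.726 2.822 -1.677
vertex -0.021 2.889 -2.22
vertex -0.098 2.534 -1.369
endloop
endfacet
facet normal -0.743 0.423 -0.518
outer loop
vertex -0.021 2.889 -2.22
vertex -0.001 2.187 -2.822
vertex -0.547 2.142 -2.076
endloop
endfacet
facet normal -0.142 -0.505 -0.851
outer loop
vertex -0.001 2.187 -2.822
vertex 0.758 1.686 -2.651
vertex -0.066 1.398 -2.343
endloop
endfacet
facet normal 0.789 -0.589 -0.174
outer loop
vertex 0.758 1.686 -2.651
vertex 1.207 2.078 -1.944
vertex 0.681 1.331 -1.8
endloop
endfacet
facet normal -0.264 -0.071 0.962
outer loop
vertex -0.126 1.613 -1.445
vertex 0.661 2.033 -1.198
vertex -0.098 2.534 -1.369
endloop
endfacet
facet normal -0.839 -0.019 0.544
outer loop
vertex -0.126 1.613 -1.445
vertex -0.098 2.534 -1.369
vertex -0.547 2.142 -2.076
endloop
endfacet
facet normal -0.824 -0.561 0.079
outer loop
vertex -0.126 1.613 -1.445
vertex -0.547 2.142 -2.076
vertex -0.066 1.398 -2.343
endloop
endfacet
facet normal -0.238 -0.948 0.211
outer loop
vertex -0.126 1.613 -1.445
vertex -0.066 1.398 -2.343
vertex 0.681 1.331 -1.8
endloop
endfacet
facet normal 0.107 -0.645 0.756
outer loop
vertex -0.126 1.613 -1.445
vertex 0.681 1.331 -1.8
vertex 0.661 2.033 -1.198
endloop
endfacet
facet normal 0.142 0.505 0.851
outer loop
vertex -0.098 2.534 -1.369
vertex 0.661 2.033 -1.198
vertex 0.726 2.822 -1.677
endloop
endfacet
facet normal -0.789 0.589 0.174
outer loop
vertex -0.547 2.142 -2.076
vertex -0.098 2.534 -1.369
vertex -0.021 2.889 -2.22
endloop
endfacet
facet normal -0.765 -0.287 -0.577
outer loop
vertex -0.066 1.398 -2.343
vertex -0.547 2.142 -2.076
vertex -0.001 2.187 -2.822
endloop
endfacet
facet normal 0.183 -0.913 -0.364
outer loop
vertex 0.681 1.331 -1.8
vertex -0.066 1.398 -2.343
vertex 0.758 1.686 -2.651
endloop
endfacet
facet normal 0.743 -0.423 0.518
outer loop
vertex 0.661 2.033 -1.198
vertex 0.681 1.331 -1.8
vertex 1.207 2.078 -1.944
endloop
endfacet

endsolid


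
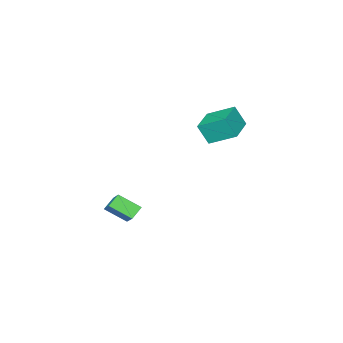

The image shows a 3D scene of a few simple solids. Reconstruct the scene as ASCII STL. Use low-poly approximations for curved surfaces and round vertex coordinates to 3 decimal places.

solid 
facet normal -0.460 -0.652 -0.603
outer loop
vertex 3.234 -3.008 -1.927
vertex 2.71 -1.991 -2.626
vertex 3.88 -3.011 -2.417
endloop
endfacet
facet normal 0.392 -0.759 0.521
outer loop
vertex 4.63 -1.949 -1.434
vertex 3.234 -3.008 -1.927
vertex 3.88 -3.011 -2.417
endloop
endfacet
facet normal -0.460 -0.652 -0.603
outer loop
vertex 3.88 -3.011 -2.417
vertex 2.71 -1.991 -2.626
vertex 3.356 -1.995 -3.115
endloop
endfacet
facet normal 0.797 -0.004 -0.604
outer loop
vertex 3.356 -1.995 -3.115
vertex 4.63 -1.949 -1.434
vertex 3.88 -3.011 -2.417
endloop
endfacet
facet normal -0.797 0.004 0.604
outer loop
vertex 3.234 -3.008 -1.927
vertex 3.46 -0.929 -1.643
vertex 2.71 -1.991 -2.626
endloop
endfacet
facet normal 0.391 -0.758 0.522
outer loop
vertex 3.984 -1.945 -0.945
vertex 3.234 -3.008 -1.927
vertex 4.63 -1.949 -1.434
endloop
endfacet
facet normal -0.797 0.004 0.604
outer loop
vertex 3.984 -1.945 -0.945
vertex 3.46 -0.929 -1.643
vertex 3.234 -3.008 -1.927
endloop
endfacet
facet normal -0.390 0.759 -0.522
outer loop
vertex 2.71 -1.991 -2.626
vertex 3.46 -0.929 -1.643
vertex 3.356 -1.995 -3.115
endloop
endfacet
facet normal 0.797 -0.004 -0.604
outer loop
vertex 4.106 -0.932 -2.133
vertex 4.63 -1.949 -1.434
vertex 3.356 -1.995 -3.115
endloop
endfacet
facet normal -0.392 0.758 -0.521
outer loop
vertex 3.356 -1.995 -3.115
vertex 3.46 -0.929 -1.643
vertex 4.106 -0.932 -2.133
endloop
endfacet
facet normal 0.460 0.652 0.603
outer loop
vertex 4.106 -0.932 -2.133
vertex 3.984 -1.945 -0.945
vertex 4.63 -1.949 -1.434
endloop
endfacet
facet normal 0.460 0.652 0.603
outer loop
vertex 3.46 -0.929 -1.643
vertex 3.984 -1.945 -0.945
vertex 4.106 -0.932 -2.133
endloop
endfacet
facet normal -0.911 -0.411 0.030
outer loop
vertex -2.628 -2.165 1.883
vertex -3.195 -0.853 2.625
vertex -2.897 -1.649 0.765
endloop
endfacet
facet normal 0.352 -0.815 -0.461
outer loop
vertex -1.385 -0.967 0.715
vertex -2.628 -2.165 1.883
vertex -2.897 -1.649 0.765
endloop
endfacet
facet normal -0.911 -0.412 0.030
outer loop
vertex -2.897 -1.649 0.765
vertex -3.195 -0.853 2.625
vertex -3.465 -0.338 1.507
endloop
endfacet
facet normal -0.214 0.409 -0.887
outer loop
vertex -3.465 -0.338 1.507
vertex -1.385 -0.967 0.715
vertex -2.897 -1.649 0.765
endloop
endfacet
facet normal 0.214 -0.409 0.887
outer loop
vertex -2.628 -2.165 1.883
vertex -1.683 -0.171 2.575
vertex -3.195 -0.853 2.625
endloop
endfacet
facet normal 0.353 -0.815 -0.460
outer loop
vertex -1.115 -1.482 1.833
vertex -2.628 -2.165 1.883
vertex -1.385 -0.967 0.715
endloop
endfacet
facet normal 0.214 -0.409 0.887
outer loop
vertex -1.115 -1.482 1.833
vertex -1.683 -0.171 2.575
vertex -2.628 -2.165 1.883
endloop
endfacet
facet normal -0.352 0.815 0.460
outer loop
vertex -3.195 -0.853 2.625
vertex -1.683 -0.171 2.575
vertex -3.465 -0.338 1.507
endloop
endfacet
facet normal -0.214 0.409 -0.887
outer loop
vertex -1.952 0.345 1.457
vertex -1.385 -0.967 0.715
vertex -3.465 -0.338 1.507
endloop
endfacet
facet normal -0.352 0.815 0.461
outer loop
vertex -3.465 -0.338 1.507
vertex -1.683 -0.171 2.575
vertex -1.952 0.345 1.457
endloop
endfacet
facet normal 0.911 0.411 -0.031
outer loop
vertex -1.952 0.345 1.457
vertex -1.115 -1.482 1.833
vertex -1.385 -0.967 0.715
endloop
endfacet
facet normal 0.911 0.411 -0.029
outer loop
vertex -1.683 -0.171 2.575
vertex -1.115 -1.482 1.833
vertex -1.952 0.345 1.457
endloop
endfacet

endsolid


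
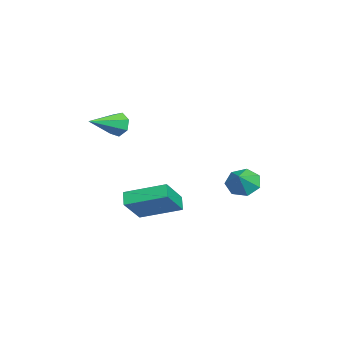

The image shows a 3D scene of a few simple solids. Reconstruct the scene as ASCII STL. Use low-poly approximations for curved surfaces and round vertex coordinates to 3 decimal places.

solid 
facet normal -0.680 0.657 -0.327
outer loop
vertex 0.932 -2.484 1.458
vertex 0.567 -2.549 2.087
vertex 1.101 -2.081 1.917
endloop
endfacet
facet normal 0.870 0.164 -0.464
outer loop
vertex 0.932 -2.484 1.458
vertex 1.101 -2.081 1.917
vertex 1.833 -3.771 2.693
endloop
endfacet
facet normal -0.680 0.657 -0.326
outer loop
vertex 1.101 -2.081 1.917
vertex 0.567 -2.549 2.087
vertex 0.868 -2.031 2.504
endloop
endfacet
facet normal 0.825 0.488 0.286
outer loop
vertex 1.101 -2.081 1.917
vertex 0.868 -2.031 2.504
vertex 1.833 -3.771 2.693
endloop
endfacet
facet normal -0.680 0.657 -0.325
outer loop
vertex 0.868 -2.031 2.504
vertex 0.567 -2.549 2.087
vertex 0.409 -2.371 2.777
endloop
endfacet
facet normal 0.329 0.280 0.902
outer loop
vertex 0.868 -2.031 2.504
vertex 0.409 -2.371 2.777
vertex 1.833 -3.771 2.693
endloop
endfacet
facet normal -0.680 0.657 -0.325
outer loop
vertex 0.409 -2.371 2.777
vertex 0.567 -2.549 2.087
vertex 0.069 -2.845 2.531
endloop
endfacet
facet normal -0.244 -0.303 0.921
outer loop
vertex 0.409 -2.371 2.777
vertex 0.069 -2.845 2.531
vertex 1.833 -3.771 2.693
endloop
endfacet
facet normal -0.681 0.656 -0.326
outer loop
vertex 0.069 -2.845 2.531
vertex 0.567 -2.549 2.087
vertex 0.104 -3.097 1.951
endloop
endfacet
facet normal -0.462 -0.823 0.330
outer loop
vertex 0.069 -2.845 2.531
vertex 0.104 -3.097 1.951
vertex 1.833 -3.771 2.693
endloop
endfacet
facet normal -0.681 0.656 -0.326
outer loop
vertex 0.104 -3.097 1.951
vertex 0.567 -2.549 2.087
vertex 0.488 -2.936 1.473
endloop
endfacet
facet normal -0.162 -0.888 -0.429
outer loop
vertex 0.104 -3.097 1.951
vertex 0.488 -2.936 1.473
vertex 1.833 -3.771 2.693
endloop
endfacet
facet normal -0.680 0.657 -0.327
outer loop
vertex 0.488 -2.936 1.473
vertex 0.567 -2.549 2.087
vertex 0.932 -2.484 1.458
endloop
endfacet
facet normal 0.431 -0.449 -0.783
outer loop
vertex 0.488 -2.936 1.473
vertex 0.932 -2.484 1.458
vertex 1.833 -3.771 2.693
endloop
endfacet
facet normal -0.757 -0.106 0.645
outer loop
vertex 0.986 -2.316 -2.077
vertex 1.292 -0.273 -1.382
vertex -0.208 -1.696 -3.376
endloop
endfacet
facet normal -0.140 -0.937 -0.319
outer loop
vertex 0.428 -1.607 -3.918
vertex 0.986 -2.316 -2.077
vertex -0.208 -1.696 -3.376
endloop
endfacet
facet normal -0.757 -0.106 0.645
outer loop
vertex -0.208 -1.696 -3.376
vertex 1.292 -0.273 -1.382
vertex 0.098 0.347 -2.681
endloop
endfacet
facet normal -0.638 0.332 -0.695
outer loop
vertex 0.098 0.347 -2.681
vertex 0.428 -1.607 -3.918
vertex -0.208 -1.696 -3.376
endloop
endfacet
facet normal 0.638 -0.332 0.695
outer loop
vertex 0.986 -2.316 -2.077
vertex 1.928 -0.184 -1.924
vertex 1.292 -0.273 -1.382
endloop
endfacet
facet normal -0.140 -0.937 -0.319
outer loop
vertex 1.622 -2.227 -2.619
vertex 0.986 -2.316 -2.077
vertex 0.428 -1.607 -3.918
endloop
endfacet
facet normal 0.638 -0.332 0.695
outer loop
vertex 1.622 -2.227 -2.619
vertex 1.928 -0.184 -1.924
vertex 0.986 -2.316 -2.077
endloop
endfacet
facet normal 0.140 0.937 0.319
outer loop
vertex 1.292 -0.273 -1.382
vertex 1.928 -0.184 -1.924
vertex 0.098 0.347 -2.681
endloop
endfacet
facet normal -0.638 0.332 -0.695
outer loop
vertex 0.734 0.436 -3.223
vertex 0.428 -1.607 -3.918
vertex 0.098 0.347 -2.681
endloop
endfacet
facet normal 0.140 0.937 0.319
outer loop
vertex 0.098 0.347 -2.681
vertex 1.928 -0.184 -1.924
vertex 0.734 0.436 -3.223
endloop
endfacet
facet normal 0.757 0.106 -0.645
outer loop
vertex 0.734 0.436 -3.223
vertex 1.622 -2.227 -2.619
vertex 0.428 -1.607 -3.918
endloop
endfacet
facet normal 0.757 0.106 -0.645
outer loop
vertex 1.928 -0.184 -1.924
vertex 1.622 -2.227 -2.619
vertex 0.734 0.436 -3.223
endloop
endfacet
facet normal -0.761 0.153 -0.631
outer loop
vertex 0.015 2.671 -2.431
vertex -0.379 3.181 -1.832
vertex 0.19 3.413 -2.462
endloop
endfacet
facet normal 0.928 -0.231 -0.292
outer loop
vertex 0.015 2.671 -2.431
vertex 0.19 3.413 -2.462
vertex 0.519 2.999 -1.088
endloop
endfacet
facet normal -0.761 0.154 -0.630
outer loop
vertex 0.19 3.413 -2.462
vertex -0.379 3.181 -1.832
vertex -0.063 3.981 -2.018
endloop
endfacet
facet normal 0.888 0.454 -0.076
outer loop
vertex 0.19 3.413 -2.462
vertex -0.063 3.981 -2.018
vertex 0.519 2.999 -1.088
endloop
endfacet
facet normal -0.761 0.154 -0.630
outer loop
vertex -0.063 3.981 -2.018
vertex -0.379 3.181 -1.832
vertex -0.554 3.946 -1.434
endloop
endfacet
facet normal 0.498 0.733 0.463
outer loop
vertex -0.063 3.981 -2.018
vertex -0.554 3.946 -1.434
vertex 0.519 2.999 -1.088
endloop
endfacet
facet normal -0.761 0.154 -0.630
outer loop
vertex -0.554 3.946 -1.434
vertex -0.379 3.181 -1.832
vertex -0.913 3.334 -1.15
endloop
endfacet
facet normal 0.053 0.395 0.917
outer loop
vertex -0.554 3.946 -1.434
vertex -0.913 3.334 -1.15
vertex 0.519 2.999 -1.088
endloop
endfacet
facet normal -0.761 0.154 -0.630
outer loop
vertex -0.913 3.334 -1.15
vertex -0.379 3.181 -1.832
vertex -0.87 2.607 -1.38
endloop
endfacet
facet normal -0.112 -0.306 0.945
outer loop
vertex -0.913 3.334 -1.15
vertex -0.87 2.607 -1.38
vertex 0.519 2.999 -1.088
endloop
endfacet
facet normal -0.761 0.154 -0.631
outer loop
vertex -0.87 2.607 -1.38
vertex -0.379 3.181 -1.832
vertex -0.457 2.312 -1.95
endloop
endfacet
facet normal 0.127 -0.841 0.527
outer loop
vertex -0.87 2.607 -1.38
vertex -0.457 2.312 -1.95
vertex 0.519 2.999 -1.088
endloop
endfacet
facet normal -0.760 0.154 -0.631
outer loop
vertex -0.457 2.312 -1.95
vertex -0.379 3.181 -1.832
vertex 0.015 2.671 -2.431
endloop
endfacet
facet normal 0.590 -0.807 -0.024
outer loop
vertex -0.457 2.312 -1.95
vertex 0.015 2.671 -2.431
vertex 0.519 2.999 -1.088
endloop
endfacet

endsolid


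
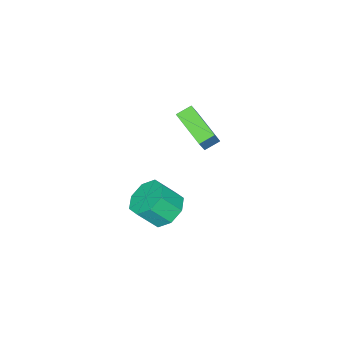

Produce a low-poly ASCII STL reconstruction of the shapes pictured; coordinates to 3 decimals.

solid 
facet normal -0.460 0.468 -0.754
outer loop
vertex 4.029 1.596 -2.423
vertex 3.132 1.363 -2.02
vertex 3.776 2.137 -1.933
endloop
endfacet
facet normal 0.825 0.539 -0.169
outer loop
vertex 4.029 1.596 -2.423
vertex 3.776 2.137 -1.933
vertex 4.664 0.95 -1.382
endloop
endfacet
facet normal 0.825 0.539 -0.169
outer loop
vertex 4.664 0.95 -1.382
vertex 3.776 2.137 -1.933
vertex 4.411 1.491 -0.892
endloop
endfacet
facet normal 0.460 -0.468 0.754
outer loop
vertex 4.664 0.95 -1.382
vertex 4.411 1.491 -0.892
vertex 3.768 0.717 -0.98
endloop
endfacet
facet normal -0.460 0.468 -0.755
outer loop
vertex 3.776 2.137 -1.933
vertex 3.132 1.363 -2.02
vertex 3.145 2.225 -1.494
endloop
endfacet
facet normal 0.351 0.876 0.329
outer loop
vertex 3.776 2.137 -1.933
vertex 3.145 2.225 -1.494
vertex 4.411 1.491 -0.892
endloop
endfacet
facet normal 0.351 0.876 0.329
outer loop
vertex 4.411 1.491 -0.892
vertex 3.145 2.225 -1.494
vertex 3.78 1.579 -0.453
endloop
endfacet
facet normal 0.460 -0.468 0.755
outer loop
vertex 4.411 1.491 -0.892
vertex 3.78 1.579 -0.453
vertex 3.768 0.717 -0.98
endloop
endfacet
facet normal -0.461 0.467 -0.754
outer loop
vertex 3.145 2.225 -1.494
vertex 3.132 1.363 -2.02
vertex 2.508 1.808 -1.363
endloop
endfacet
facet normal -0.328 0.700 0.634
outer loop
vertex 3.145 2.225 -1.494
vertex 2.508 1.808 -1.363
vertex 3.78 1.579 -0.453
endloop
endfacet
facet normal -0.328 0.700 0.634
outer loop
vertex 3.78 1.579 -0.453
vertex 2.508 1.808 -1.363
vertex 3.143 1.162 -0.322
endloop
endfacet
facet normal 0.461 -0.468 0.754
outer loop
vertex 3.78 1.579 -0.453
vertex 3.143 1.162 -0.322
vertex 3.768 0.717 -0.98
endloop
endfacet
facet normal -0.460 0.468 -0.754
outer loop
vertex 2.508 1.808 -1.363
vertex 3.132 1.363 -2.02
vertex 2.236 1.13 -1.618
endloop
endfacet
facet normal -0.815 0.114 0.568
outer loop
vertex 2.508 1.808 -1.363
vertex 2.236 1.13 -1.618
vertex 3.143 1.162 -0.322
endloop
endfacet
facet normal -0.815 0.114 0.568
outer loop
vertex 3.143 1.162 -0.322
vertex 2.236 1.13 -1.618
vertex 2.871 0.484 -0.577
endloop
endfacet
facet normal 0.460 -0.468 0.754
outer loop
vertex 3.143 1.162 -0.322
vertex 2.871 0.484 -0.577
vertex 3.768 0.717 -0.98
endloop
endfacet
facet normal -0.460 0.468 -0.754
outer loop
vertex 2.236 1.13 -1.618
vertex 3.132 1.363 -2.02
vertex 2.489 0.589 -2.108
endloop
endfacet
facet normal -0.825 -0.539 0.169
outer loop
vertex 2.236 1.13 -1.618
vertex 2.489 0.589 -2.108
vertex 2.871 0.484 -0.577
endloop
endfacet
facet normal -0.825 -0.539 0.169
outer loop
vertex 2.871 0.484 -0.577
vertex 2.489 0.589 -2.108
vertex 3.124 -0.057 -1.067
endloop
endfacet
facet normal 0.460 -0.468 0.754
outer loop
vertex 2.871 0.484 -0.577
vertex 3.124 -0.057 -1.067
vertex 3.768 0.717 -0.98
endloop
endfacet
facet normal -0.460 0.468 -0.755
outer loop
vertex 2.489 0.589 -2.108
vertex 3.132 1.363 -2.02
vertex 3.12 0.501 -2.547
endloop
endfacet
facet normal -0.351 -0.876 -0.329
outer loop
vertex 2.489 0.589 -2.108
vertex 3.12 0.501 -2.547
vertex 3.124 -0.057 -1.067
endloop
endfacet
facet normal -0.351 -0.876 -0.329
outer loop
vertex 3.124 -0.057 -1.067
vertex 3.12 0.501 -2.547
vertex 3.755 -0.145 -1.506
endloop
endfacet
facet normal 0.460 -0.468 0.755
outer loop
vertex 3.124 -0.057 -1.067
vertex 3.755 -0.145 -1.506
vertex 3.768 0.717 -0.98
endloop
endfacet
facet normal -0.461 0.468 -0.754
outer loop
vertex 3.12 0.501 -2.547
vertex 3.132 1.363 -2.02
vertex 3.757 0.918 -2.678
endloop
endfacet
facet normal 0.328 -0.700 -0.634
outer loop
vertex 3.12 0.501 -2.547
vertex 3.757 0.918 -2.678
vertex 3.755 -0.145 -1.506
endloop
endfacet
facet normal 0.328 -0.700 -0.634
outer loop
vertex 3.755 -0.145 -1.506
vertex 3.757 0.918 -2.678
vertex 4.392 0.272 -1.637
endloop
endfacet
facet normal 0.461 -0.467 0.754
outer loop
vertex 3.755 -0.145 -1.506
vertex 4.392 0.272 -1.637
vertex 3.768 0.717 -0.98
endloop
endfacet
facet normal -0.460 0.468 -0.754
outer loop
vertex 3.757 0.918 -2.678
vertex 3.132 1.363 -2.02
vertex 4.029 1.596 -2.423
endloop
endfacet
facet normal 0.815 -0.114 -0.568
outer loop
vertex 3.757 0.918 -2.678
vertex 4.029 1.596 -2.423
vertex 4.392 0.272 -1.637
endloop
endfacet
facet normal 0.815 -0.114 -0.568
outer loop
vertex 4.392 0.272 -1.637
vertex 4.029 1.596 -2.423
vertex 4.664 0.95 -1.382
endloop
endfacet
facet normal 0.460 -0.468 0.754
outer loop
vertex 4.392 0.272 -1.637
vertex 4.664 0.95 -1.382
vertex 3.768 0.717 -0.98
endloop
endfacet
facet normal -0.513 -0.131 -0.848
outer loop
vertex -2.17 -2.071 -1.603
vertex -2.863 -1.715 -1.239
vertex -1.563 -0.226 -2.256
endloop
endfacet
facet normal 0.806 -0.415 -0.423
outer loop
vertex -0.937 -0.065 -1.221
vertex -2.17 -2.071 -1.603
vertex -1.563 -0.226 -2.256
endloop
endfacet
facet normal -0.513 -0.131 -0.848
outer loop
vertex -1.563 -0.226 -2.256
vertex -2.863 -1.715 -1.239
vertex -2.256 0.131 -1.892
endloop
endfacet
facet normal 0.296 0.900 -0.319
outer loop
vertex -2.256 0.131 -1.892
vertex -0.937 -0.065 -1.221
vertex -1.563 -0.226 -2.256
endloop
endfacet
facet normal -0.295 -0.901 0.319
outer loop
vertex -2.17 -2.071 -1.603
vertex -2.237 -1.554 -0.204
vertex -2.863 -1.715 -1.239
endloop
endfacet
facet normal 0.806 -0.415 -0.423
outer loop
vertex -1.544 -1.911 -0.568
vertex -2.17 -2.071 -1.603
vertex -0.937 -0.065 -1.221
endloop
endfacet
facet normal -0.297 -0.900 0.319
outer loop
vertex -1.544 -1.911 -0.568
vertex -2.237 -1.554 -0.204
vertex -2.17 -2.071 -1.603
endloop
endfacet
facet normal -0.806 0.415 0.423
outer loop
vertex -2.863 -1.715 -1.239
vertex -2.237 -1.554 -0.204
vertex -2.256 0.131 -1.892
endloop
endfacet
facet normal 0.296 0.901 -0.318
outer loop
vertex -1.63 0.291 -0.857
vertex -0.937 -0.065 -1.221
vertex -2.256 0.131 -1.892
endloop
endfacet
facet normal -0.806 0.415 0.423
outer loop
vertex -2.256 0.131 -1.892
vertex -2.237 -1.554 -0.204
vertex -1.63 0.291 -0.857
endloop
endfacet
facet normal 0.513 0.131 0.848
outer loop
vertex -1.63 0.291 -0.857
vertex -1.544 -1.911 -0.568
vertex -0.937 -0.065 -1.221
endloop
endfacet
facet normal 0.513 0.131 0.848
outer loop
vertex -2.237 -1.554 -0.204
vertex -1.544 -1.911 -0.568
vertex -1.63 0.291 -0.857
endloop
endfacet

endsolid


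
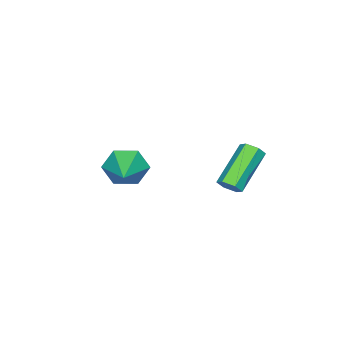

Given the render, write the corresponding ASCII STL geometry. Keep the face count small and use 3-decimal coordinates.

solid 
facet normal -0.828 -0.480 -0.288
outer loop
vertex -2.295 -1.087 -2.53
vertex -2.71 -0.815 -1.79
vertex -2.742 -0.317 -2.528
endloop
endfacet
facet normal 0.553 0.323 -0.768
outer loop
vertex -2.295 -1.087 -2.53
vertex -2.742 -0.317 -2.528
vertex -1.21 0.055 -1.27
endloop
endfacet
facet normal -0.828 -0.480 -0.288
outer loop
vertex -2.742 -0.317 -2.528
vertex -2.71 -0.815 -1.79
vertex -3.157 -0.045 -1.788
endloop
endfacet
facet normal 0.038 0.945 -0.326
outer loop
vertex -2.742 -0.317 -2.528
vertex -3.157 -0.045 -1.788
vertex -1.21 0.055 -1.27
endloop
endfacet
facet normal -0.829 -0.480 -0.287
outer loop
vertex -3.157 -0.045 -1.788
vertex -2.71 -0.815 -1.79
vertex -3.124 -0.543 -1.051
endloop
endfacet
facet normal -0.189 0.810 0.556
outer loop
vertex -3.157 -0.045 -1.788
vertex -3.124 -0.543 -1.051
vertex -1.21 0.055 -1.27
endloop
endfacet
facet normal -0.828 -0.481 -0.287
outer loop
vertex -3.124 -0.543 -1.051
vertex -2.71 -0.815 -1.79
vertex -2.677 -1.312 -1.053
endloop
endfacet
facet normal 0.097 0.054 0.994
outer loop
vertex -3.124 -0.543 -1.051
vertex -2.677 -1.312 -1.053
vertex -1.21 0.055 -1.27
endloop
endfacet
facet normal -0.828 -0.481 -0.287
outer loop
vertex -2.677 -1.312 -1.053
vertex -2.71 -0.815 -1.79
vertex -2.263 -1.584 -1.792
endloop
endfacet
facet normal 0.611 -0.568 0.551
outer loop
vertex -2.677 -1.312 -1.053
vertex -2.263 -1.584 -1.792
vertex -1.21 0.055 -1.27
endloop
endfacet
facet normal -0.828 -0.481 -0.288
outer loop
vertex -2.263 -1.584 -1.792
vertex -2.71 -0.815 -1.79
vertex -2.295 -1.087 -2.53
endloop
endfacet
facet normal 0.839 -0.434 -0.329
outer loop
vertex -2.263 -1.584 -1.792
vertex -2.295 -1.087 -2.53
vertex -1.21 0.055 -1.27
endloop
endfacet
facet normal 0.787 -0.046 -0.616
outer loop
vertex -1.933 4.142 -0.758
vertex -2.163 3.787 -1.025
vertex -2.227 4.268 -1.143
endloop
endfacet
facet normal 0.190 0.967 0.171
outer loop
vertex -1.933 4.142 -0.758
vertex -2.227 4.268 -1.143
vertex -3.428 4.228 0.412
endloop
endfacet
facet normal 0.192 0.966 0.173
outer loop
vertex -3.428 4.228 0.412
vertex -2.227 4.268 -1.143
vertex -3.721 4.355 0.028
endloop
endfacet
facet normal -0.787 0.045 0.615
outer loop
vertex -3.428 4.228 0.412
vertex -3.721 4.355 0.028
vertex -3.657 3.873 0.145
endloop
endfacet
facet normal 0.787 -0.046 -0.616
outer loop
vertex -2.227 4.268 -1.143
vertex -2.163 3.787 -1.025
vertex -2.456 3.913 -1.409
endloop
endfacet
facet normal -0.414 0.702 -0.580
outer loop
vertex -2.227 4.268 -1.143
vertex -2.456 3.913 -1.409
vertex -3.721 4.355 0.028
endloop
endfacet
facet normal -0.412 0.703 -0.579
outer loop
vertex -3.721 4.355 0.028
vertex -2.456 3.913 -1.409
vertex -3.951 4.0 -0.239
endloop
endfacet
facet normal -0.786 0.045 0.617
outer loop
vertex -3.721 4.355 0.028
vertex -3.951 4.0 -0.239
vertex -3.657 3.873 0.145
endloop
endfacet
facet normal 0.787 -0.045 -0.615
outer loop
vertex -2.456 3.913 -1.409
vertex -2.163 3.787 -1.025
vertex -2.392 3.432 -1.292
endloop
endfacet
facet normal -0.604 -0.263 -0.752
outer loop
vertex -2.456 3.913 -1.409
vertex -2.392 3.432 -1.292
vertex -3.951 4.0 -0.239
endloop
endfacet
facet normal -0.604 -0.263 -0.752
outer loop
vertex -3.951 4.0 -0.239
vertex -2.392 3.432 -1.292
vertex -3.887 3.518 -0.122
endloop
endfacet
facet normal -0.786 0.045 0.617
outer loop
vertex -3.951 4.0 -0.239
vertex -3.887 3.518 -0.122
vertex -3.657 3.873 0.145
endloop
endfacet
facet normal 0.787 -0.045 -0.615
outer loop
vertex -2.392 3.432 -1.292
vertex -2.163 3.787 -1.025
vertex -2.099 3.305 -0.908
endloop
endfacet
facet normal -0.191 -0.966 -0.173
outer loop
vertex -2.392 3.432 -1.292
vertex -2.099 3.305 -0.908
vertex -3.887 3.518 -0.122
endloop
endfacet
facet normal -0.190 -0.967 -0.171
outer loop
vertex -3.887 3.518 -0.122
vertex -2.099 3.305 -0.908
vertex -3.593 3.392 0.263
endloop
endfacet
facet normal -0.787 0.046 0.616
outer loop
vertex -3.887 3.518 -0.122
vertex -3.593 3.392 0.263
vertex -3.657 3.873 0.145
endloop
endfacet
facet normal 0.786 -0.045 -0.617
outer loop
vertex -2.099 3.305 -0.908
vertex -2.163 3.787 -1.025
vertex -1.869 3.66 -0.641
endloop
endfacet
facet normal 0.413 -0.703 0.579
outer loop
vertex -2.099 3.305 -0.908
vertex -1.869 3.66 -0.641
vertex -3.593 3.392 0.263
endloop
endfacet
facet normal 0.413 -0.702 0.580
outer loop
vertex -3.593 3.392 0.263
vertex -1.869 3.66 -0.641
vertex -3.364 3.747 0.529
endloop
endfacet
facet normal -0.787 0.046 0.616
outer loop
vertex -3.593 3.392 0.263
vertex -3.364 3.747 0.529
vertex -3.657 3.873 0.145
endloop
endfacet
facet normal 0.786 -0.045 -0.617
outer loop
vertex -1.869 3.66 -0.641
vertex -2.163 3.787 -1.025
vertex -1.933 4.142 -0.758
endloop
endfacet
facet normal 0.604 0.263 0.752
outer loop
vertex -1.869 3.66 -0.641
vertex -1.933 4.142 -0.758
vertex -3.364 3.747 0.529
endloop
endfacet
facet normal 0.604 0.263 0.752
outer loop
vertex -3.364 3.747 0.529
vertex -1.933 4.142 -0.758
vertex -3.428 4.228 0.412
endloop
endfacet
facet normal -0.787 0.045 0.615
outer loop
vertex -3.364 3.747 0.529
vertex -3.428 4.228 0.412
vertex -3.657 3.873 0.145
endloop
endfacet

endsolid


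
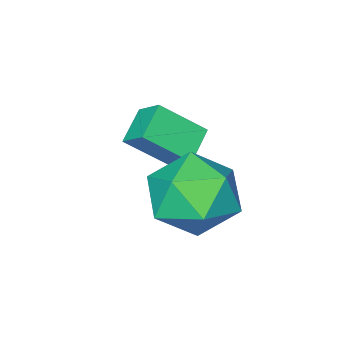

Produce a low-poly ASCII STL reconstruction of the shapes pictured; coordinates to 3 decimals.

solid 
facet normal -0.804 -0.362 0.471
outer loop
vertex -2.377 -1.463 -0.519
vertex -2.367 -0.766 0.034
vertex -3.221 -0.747 -1.408
endloop
endfacet
facet normal -0.011 -0.784 -0.621
outer loop
vertex -2.393 -0.374 -1.894
vertex -2.377 -1.463 -0.519
vertex -3.221 -0.747 -1.408
endloop
endfacet
facet normal -0.804 -0.361 0.472
outer loop
vertex -3.221 -0.747 -1.408
vertex -2.367 -0.766 0.034
vertex -3.211 -0.049 -0.856
endloop
endfacet
facet normal -0.595 0.504 -0.626
outer loop
vertex -3.211 -0.049 -0.856
vertex -2.393 -0.374 -1.894
vertex -3.221 -0.747 -1.408
endloop
endfacet
facet normal 0.595 -0.505 0.626
outer loop
vertex -2.377 -1.463 -0.519
vertex -1.539 -0.393 -0.452
vertex -2.367 -0.766 0.034
endloop
endfacet
facet normal -0.011 -0.784 -0.621
outer loop
vertex -1.549 -1.091 -1.004
vertex -2.377 -1.463 -0.519
vertex -2.393 -0.374 -1.894
endloop
endfacet
facet normal 0.594 -0.504 0.627
outer loop
vertex -1.549 -1.091 -1.004
vertex -1.539 -0.393 -0.452
vertex -2.377 -1.463 -0.519
endloop
endfacet
facet normal 0.011 0.784 0.621
outer loop
vertex -2.367 -0.766 0.034
vertex -1.539 -0.393 -0.452
vertex -3.211 -0.049 -0.856
endloop
endfacet
facet normal -0.594 0.505 -0.626
outer loop
vertex -2.383 0.323 -1.341
vertex -2.393 -0.374 -1.894
vertex -3.211 -0.049 -0.856
endloop
endfacet
facet normal 0.011 0.784 0.621
outer loop
vertex -3.211 -0.049 -0.856
vertex -1.539 -0.393 -0.452
vertex -2.383 0.323 -1.341
endloop
endfacet
facet normal 0.804 0.362 -0.471
outer loop
vertex -2.383 0.323 -1.341
vertex -1.549 -1.091 -1.004
vertex -2.393 -0.374 -1.894
endloop
endfacet
facet normal 0.804 0.362 -0.472
outer loop
vertex -1.539 -0.393 -0.452
vertex -1.549 -1.091 -1.004
vertex -2.383 0.323 -1.341
endloop
endfacet
facet normal -0.075 0.973 0.218
outer loop
vertex -2.081 2.26 -1.685
vertex -1.821 2.026 -0.549
vertex -0.95 2.266 -1.32
endloop
endfacet
facet normal 0.142 0.879 -0.456
outer loop
vertex -2.081 2.26 -1.685
vertex -0.95 2.266 -1.32
vertex -1.236 1.772 -2.362
endloop
endfacet
facet normal -0.353 0.493 -0.795
outer loop
vertex -2.081 2.26 -1.685
vertex -1.236 1.772 -2.362
vertex -2.284 1.227 -2.235
endloop
endfacet
facet normal -0.876 0.349 -0.332
outer loop
vertex -2.081 2.26 -1.685
vertex -2.284 1.227 -2.235
vertex -2.646 1.384 -1.114
endloop
endfacet
facet normal -0.704 0.646 0.294
outer loop
vertex -2.081 2.26 -1.685
vertex -2.646 1.384 -1.114
vertex -1.821 2.026 -0.549
endloop
endfacet
facet normal 0.746 0.499 -0.441
outer loop
vertex -1.236 1.772 -2.362
vertex -0.95 2.266 -1.32
vertex -0.454 1.236 -1.646
endloop
endfacet
facet normal 0.395 0.651 0.648
outer loop
vertex -0.95 2.266 -1.32
vertex -1.821 2.026 -0.549
vertex -0.816 1.393 -0.525
endloop
endfacet
facet normal -0.624 0.122 0.772
outer loop
vertex -1.821 2.026 -0.549
vertex -2.646 1.384 -1.114
vertex -1.864 0.848 -0.398
endloop
endfacet
facet normal -0.902 -0.358 -0.241
outer loop
vertex -2.646 1.384 -1.114
vertex -2.284 1.227 -2.235
vertex -2.15 0.354 -1.44
endloop
endfacet
facet normal -0.055 -0.125 -0.991
outer loop
vertex -2.284 1.227 -2.235
vertex -1.236 1.772 -2.362
vertex -1.279 0.594 -2.211
endloop
endfacet
facet normal 0.876 -0.349 0.332
outer loop
vertex -1.019 0.36 -1.075
vertex -0.454 1.236 -1.646
vertex -0.816 1.393 -0.525
endloop
endfacet
facet normal 0.353 -0.493 0.795
outer loop
vertex -1.019 0.36 -1.075
vertex -0.816 1.393 -0.525
vertex -1.864 0.848 -0.398
endloop
endfacet
facet normal -0.142 -0.879 0.456
outer loop
vertex -1.019 0.36 -1.075
vertex -1.864 0.848 -0.398
vertex -2.15 0.354 -1.44
endloop
endfacet
facet normal 0.075 -0.973 -0.218
outer loop
vertex -1.019 0.36 -1.075
vertex -2.15 0.354 -1.44
vertex -1.279 0.594 -2.211
endloop
endfacet
facet normal 0.704 -0.646 -0.294
outer loop
vertex -1.019 0.36 -1.075
vertex -1.279 0.594 -2.211
vertex -0.454 1.236 -1.646
endloop
endfacet
facet normal 0.902 0.358 0.241
outer loop
vertex -0.816 1.393 -0.525
vertex -0.454 1.236 -1.646
vertex -0.95 2.266 -1.32
endloop
endfacet
facet normal 0.055 0.125 0.991
outer loop
vertex -1.864 0.848 -0.398
vertex -0.816 1.393 -0.525
vertex -1.821 2.026 -0.549
endloop
endfacet
facet normal -0.746 -0.499 0.441
outer loop
vertex -2.15 0.354 -1.44
vertex -1.864 0.848 -0.398
vertex -2.646 1.384 -1.114
endloop
endfacet
facet normal -0.395 -0.651 -0.648
outer loop
vertex -1.279 0.594 -2.211
vertex -2.15 0.354 -1.44
vertex -2.284 1.227 -2.235
endloop
endfacet
facet normal 0.624 -0.122 -0.772
outer loop
vertex -0.454 1.236 -1.646
vertex -1.279 0.594 -2.211
vertex -1.236 1.772 -2.362
endloop
endfacet

endsolid


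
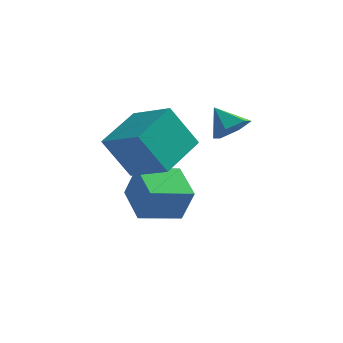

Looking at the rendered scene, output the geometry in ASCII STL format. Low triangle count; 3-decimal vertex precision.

solid 
facet normal -0.491 -0.145 0.859
outer loop
vertex 0.808 -0.095 2.644
vertex 1.433 1.866 3.333
vertex -0.845 0.716 1.836
endloop
endfacet
facet normal -0.288 -0.904 -0.317
outer loop
vertex 0.167 1.014 0.067
vertex 0.808 -0.095 2.644
vertex -0.845 0.716 1.836
endloop
endfacet
facet normal -0.491 -0.145 0.859
outer loop
vertex -0.845 0.716 1.836
vertex 1.433 1.866 3.333
vertex -0.22 2.676 2.525
endloop
endfacet
facet normal -0.822 0.403 -0.402
outer loop
vertex -0.22 2.676 2.525
vertex 0.167 1.014 0.067
vertex -0.845 0.716 1.836
endloop
endfacet
facet normal 0.822 -0.403 0.402
outer loop
vertex 0.808 -0.095 2.644
vertex 2.445 2.164 1.564
vertex 1.433 1.866 3.333
endloop
endfacet
facet normal -0.288 -0.904 -0.317
outer loop
vertex 1.82 0.204 0.875
vertex 0.808 -0.095 2.644
vertex 0.167 1.014 0.067
endloop
endfacet
facet normal 0.822 -0.403 0.402
outer loop
vertex 1.82 0.204 0.875
vertex 2.445 2.164 1.564
vertex 0.808 -0.095 2.644
endloop
endfacet
facet normal 0.288 0.904 0.317
outer loop
vertex 1.433 1.866 3.333
vertex 2.445 2.164 1.564
vertex -0.22 2.676 2.525
endloop
endfacet
facet normal -0.822 0.403 -0.402
outer loop
vertex 0.792 2.975 0.756
vertex 0.167 1.014 0.067
vertex -0.22 2.676 2.525
endloop
endfacet
facet normal 0.288 0.903 0.317
outer loop
vertex -0.22 2.676 2.525
vertex 2.445 2.164 1.564
vertex 0.792 2.975 0.756
endloop
endfacet
facet normal 0.491 0.145 -0.859
outer loop
vertex 0.792 2.975 0.756
vertex 1.82 0.204 0.875
vertex 0.167 1.014 0.067
endloop
endfacet
facet normal 0.491 0.145 -0.859
outer loop
vertex 2.445 2.164 1.564
vertex 1.82 0.204 0.875
vertex 0.792 2.975 0.756
endloop
endfacet
facet normal -0.767 -0.608 0.204
outer loop
vertex 0.776 1.491 -1.011
vertex -0.197 2.902 -0.461
vertex 0.22 1.691 -2.508
endloop
endfacet
facet normal 0.540 -0.784 -0.305
outer loop
vertex 1.617 2.798 -2.879
vertex 0.776 1.491 -1.011
vertex 0.22 1.691 -2.508
endloop
endfacet
facet normal -0.768 -0.608 0.203
outer loop
vertex 0.22 1.691 -2.508
vertex -0.197 2.902 -0.461
vertex -0.752 3.102 -1.959
endloop
endfacet
facet normal -0.345 0.124 -0.930
outer loop
vertex -0.752 3.102 -1.959
vertex 1.617 2.798 -2.879
vertex 0.22 1.691 -2.508
endloop
endfacet
facet normal 0.346 -0.124 0.930
outer loop
vertex 0.776 1.491 -1.011
vertex 1.2 4.009 -0.832
vertex -0.197 2.902 -0.461
endloop
endfacet
facet normal 0.541 -0.784 -0.305
outer loop
vertex 2.172 2.598 -1.381
vertex 0.776 1.491 -1.011
vertex 1.617 2.798 -2.879
endloop
endfacet
facet normal 0.345 -0.124 0.930
outer loop
vertex 2.172 2.598 -1.381
vertex 1.2 4.009 -0.832
vertex 0.776 1.491 -1.011
endloop
endfacet
facet normal -0.540 0.784 0.305
outer loop
vertex -0.197 2.902 -0.461
vertex 1.2 4.009 -0.832
vertex -0.752 3.102 -1.959
endloop
endfacet
facet normal -0.345 0.124 -0.930
outer loop
vertex 0.644 4.209 -2.329
vertex 1.617 2.798 -2.879
vertex -0.752 3.102 -1.959
endloop
endfacet
facet normal -0.541 0.784 0.306
outer loop
vertex -0.752 3.102 -1.959
vertex 1.2 4.009 -0.832
vertex 0.644 4.209 -2.329
endloop
endfacet
facet normal 0.767 0.608 -0.203
outer loop
vertex 0.644 4.209 -2.329
vertex 2.172 2.598 -1.381
vertex 1.617 2.798 -2.879
endloop
endfacet
facet normal 0.767 0.608 -0.204
outer loop
vertex 1.2 4.009 -0.832
vertex 2.172 2.598 -1.381
vertex 0.644 4.209 -2.329
endloop
endfacet
facet normal 0.649 -0.346 -0.678
outer loop
vertex 3.991 2.911 2.551
vertex 3.465 3.149 1.926
vertex 4.055 3.689 2.215
endloop
endfacet
facet normal 0.333 0.351 0.875
outer loop
vertex 3.991 2.911 2.551
vertex 4.055 3.689 2.215
vertex 2.635 3.591 2.794
endloop
endfacet
facet normal 0.648 -0.345 -0.679
outer loop
vertex 4.055 3.689 2.215
vertex 3.465 3.149 1.926
vertex 3.529 3.928 1.591
endloop
endfacet
facet normal 0.062 0.948 0.311
outer loop
vertex 4.055 3.689 2.215
vertex 3.529 3.928 1.591
vertex 2.635 3.591 2.794
endloop
endfacet
facet normal 0.649 -0.345 -0.678
outer loop
vertex 3.529 3.928 1.591
vertex 3.465 3.149 1.926
vertex 2.94 3.387 1.302
endloop
endfacet
facet normal -0.596 0.770 -0.227
outer loop
vertex 3.529 3.928 1.591
vertex 2.94 3.387 1.302
vertex 2.635 3.591 2.794
endloop
endfacet
facet normal 0.649 -0.345 -0.678
outer loop
vertex 2.94 3.387 1.302
vertex 3.465 3.149 1.926
vertex 2.876 2.609 1.637
endloop
endfacet
facet normal -0.980 -0.005 -0.200
outer loop
vertex 2.94 3.387 1.302
vertex 2.876 2.609 1.637
vertex 2.635 3.591 2.794
endloop
endfacet
facet normal 0.649 -0.345 -0.678
outer loop
vertex 2.876 2.609 1.637
vertex 3.465 3.149 1.926
vertex 3.402 2.371 2.261
endloop
endfacet
facet normal -0.708 -0.605 0.366
outer loop
vertex 2.876 2.609 1.637
vertex 3.402 2.371 2.261
vertex 2.635 3.591 2.794
endloop
endfacet
facet normal 0.650 -0.344 -0.678
outer loop
vertex 3.402 2.371 2.261
vertex 3.465 3.149 1.926
vertex 3.991 2.911 2.551
endloop
endfacet
facet normal -0.053 -0.427 0.903
outer loop
vertex 3.402 2.371 2.261
vertex 3.991 2.911 2.551
vertex 2.635 3.591 2.794
endloop
endfacet

endsolid
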